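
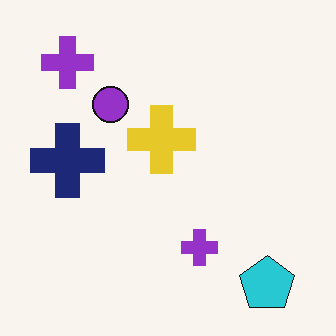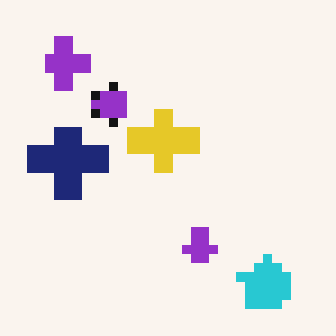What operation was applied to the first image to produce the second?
It was coarsely pixelated.

Shapes are reduced to large square blocks; fine edges and outlines are lost — a downscale-then-upscale (mosaic) effect.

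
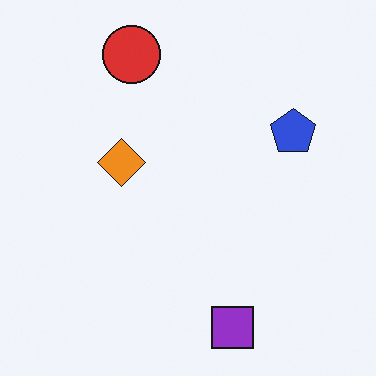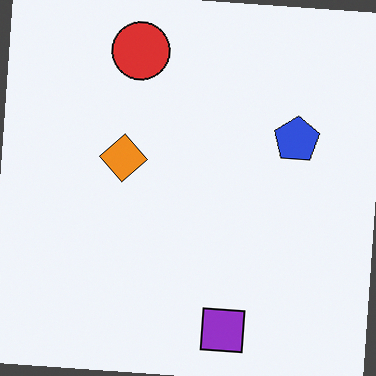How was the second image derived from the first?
Rotated clockwise by a slight angle.

Every shape is tilted by the same angle and the image corners show triangular fill wedges — a whole-image rotation by a non-right angle.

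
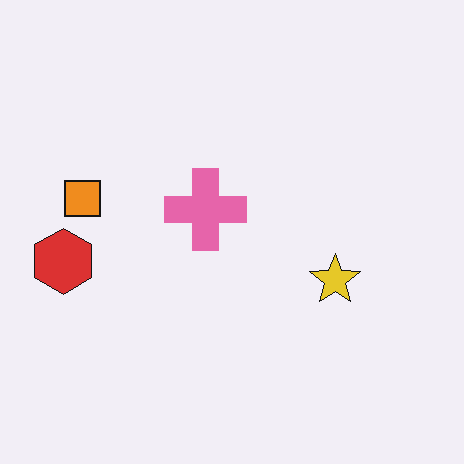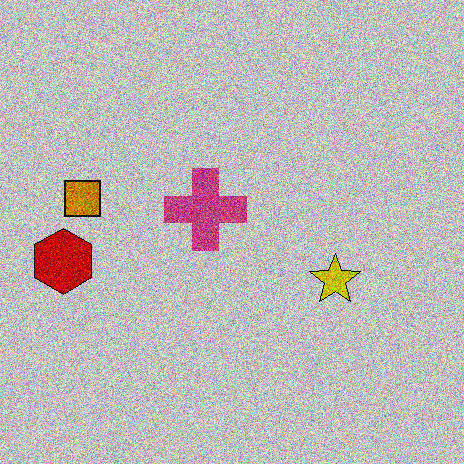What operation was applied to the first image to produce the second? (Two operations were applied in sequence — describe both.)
The transformation is: heavily posterized to just a handful of flat colors, then degraded with a thick layer of grain.

Each flat color has snapped to a coarser quantized level — most visibly, the near-white background has dropped to a flat grey. Random speckle covers the whole image, including the flat background.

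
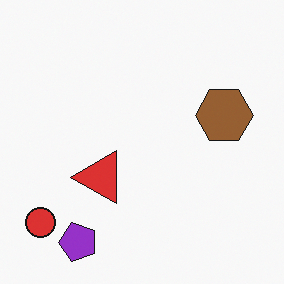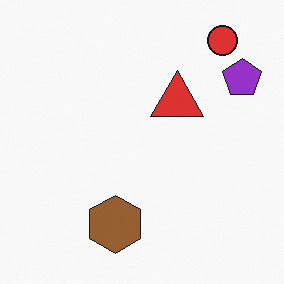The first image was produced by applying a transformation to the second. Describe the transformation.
The transformation is: transposed (reflected across the top-left ↔ bottom-right diagonal).

Shapes have swapped their row and column positions — what was in the top-right is now in the bottom-left — a diagonal reflection.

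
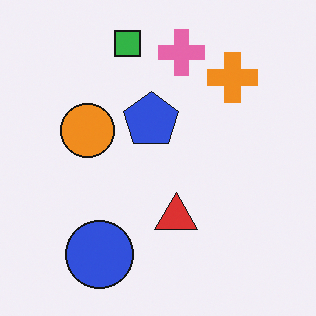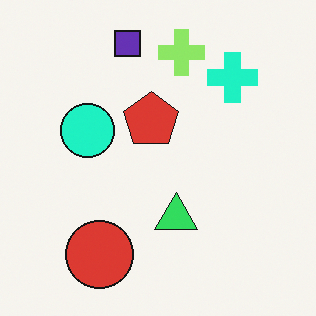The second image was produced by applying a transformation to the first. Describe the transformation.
Hue-shifted by a moderate amount.

Every shape's color has rotated by the same amount around the hue wheel — a uniform hue shift.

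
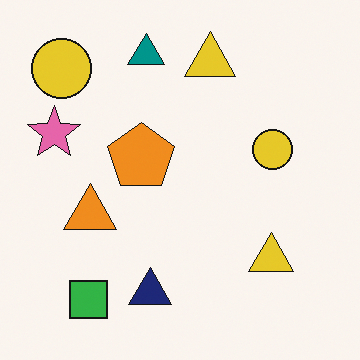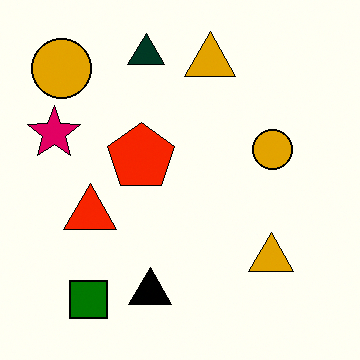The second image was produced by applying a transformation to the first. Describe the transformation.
This is the original image boosted in contrast.

Tones are pushed away from mid-grey across the whole image — a global contrast change.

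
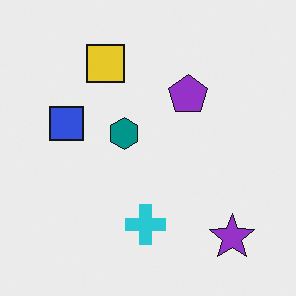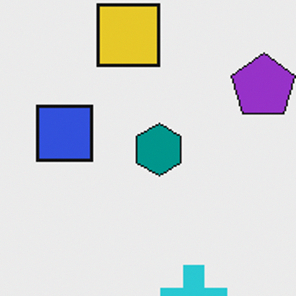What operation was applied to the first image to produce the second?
The transformation is: cropped to a noticeably smaller region and rescaled.

The visible shapes are larger and the field of view is narrower; shapes near the original edges may be partly or wholly outside the frame — a crop-and-rescale.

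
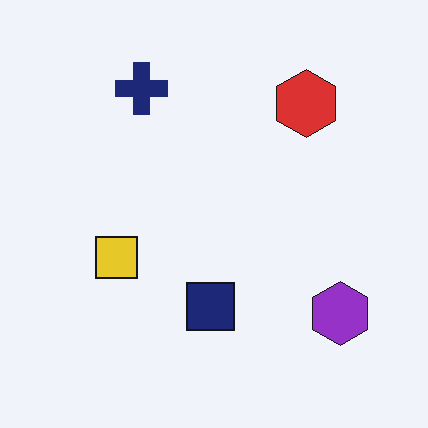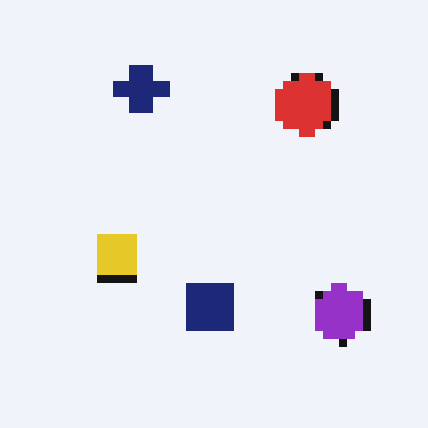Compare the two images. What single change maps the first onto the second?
The image was pixelated into visible square blocks.

Shapes are reduced to large square blocks; fine edges and outlines are lost — a downscale-then-upscale (mosaic) effect.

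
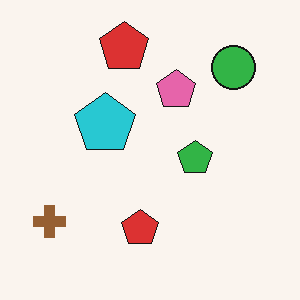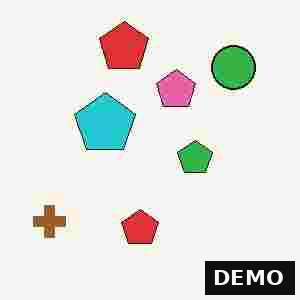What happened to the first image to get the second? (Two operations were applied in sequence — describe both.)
It was heavily JPEG-compressed with obvious blocking artifacts, then watermarked with the text "DEMO" in the lower-right corner.

Blocky 8×8 compression artifacts appear around shape edges and the flat background shows ringing — characteristic JPEG degradation. A dark label reading "DEMO" appears in the lower-right corner.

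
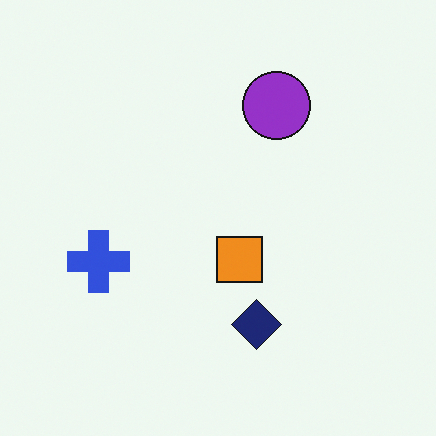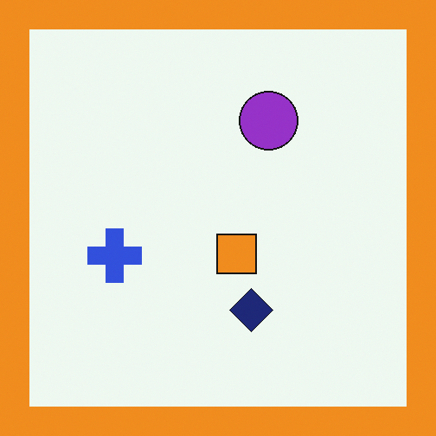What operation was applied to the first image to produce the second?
The transformation is: framed with a orange border.

A solid orange frame runs around the edge of the second image, with the content slightly shrunk inside it.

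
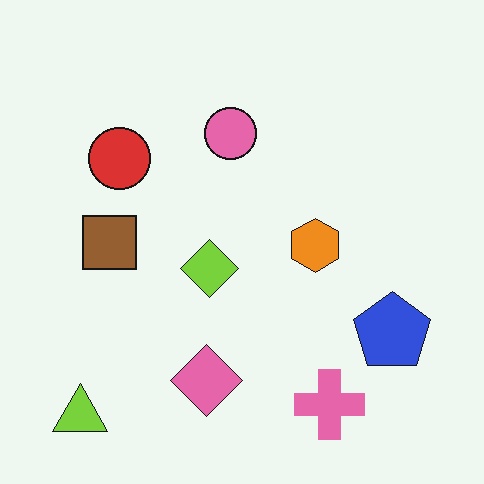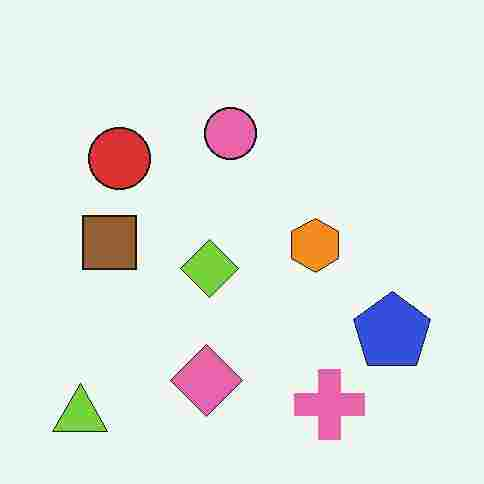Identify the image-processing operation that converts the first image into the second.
This is the original image degraded with heavy JPEG compression.

Blocky 8×8 compression artifacts appear around shape edges and the flat background shows ringing — characteristic JPEG degradation.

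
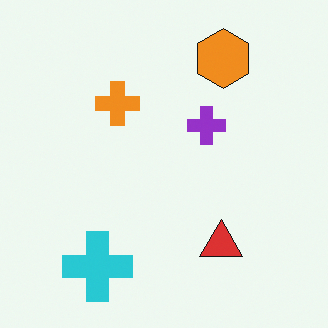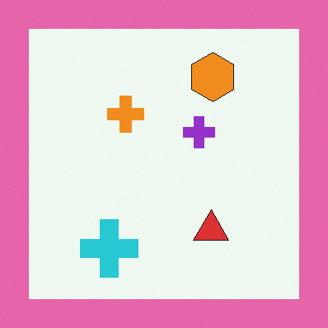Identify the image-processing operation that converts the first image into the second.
It was framed with a pink border.

A solid pink frame runs around the edge of the second image, with the content slightly shrunk inside it.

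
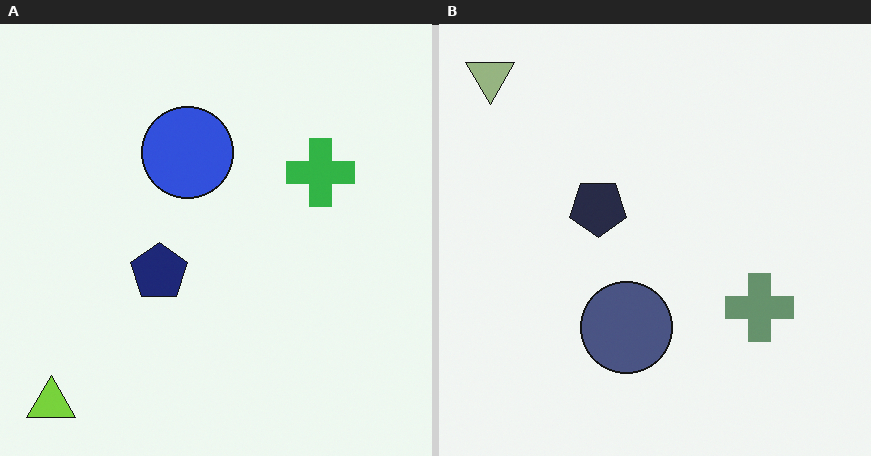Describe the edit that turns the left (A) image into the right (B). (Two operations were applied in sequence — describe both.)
It was flipped vertically (top ↔ bottom), then heavily desaturated.

The lime triangle is in the bottom-left of the left (A) image and the top-left of the right (B) — shapes on opposite sides of the horizontal midline have swapped in a mirror flip. All colors are more muted and greyish — a global saturation change.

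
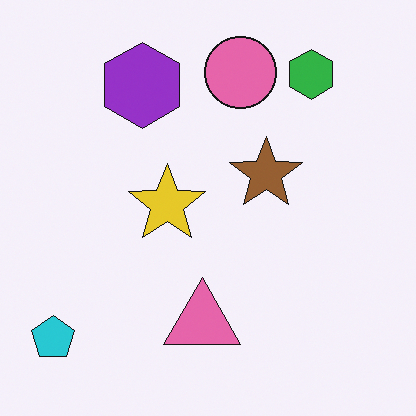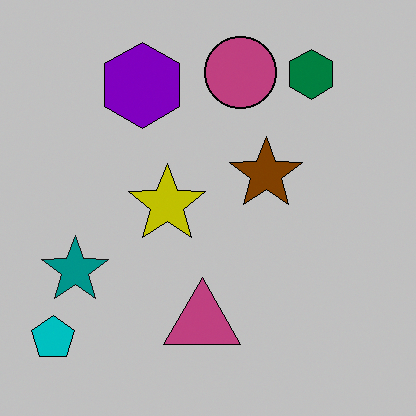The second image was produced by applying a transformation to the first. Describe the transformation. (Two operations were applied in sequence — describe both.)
The image was heavily posterized to just a handful of flat colors, then overlaid with an additional teal star.

Each flat color has snapped to a coarser quantized level — most visibly, the near-white background has dropped to a flat grey. A teal star appears in the second image that is absent from the first.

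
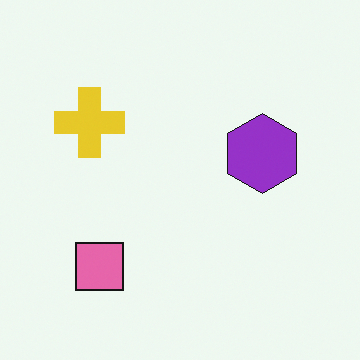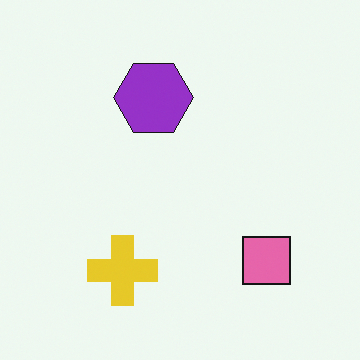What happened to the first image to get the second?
This is the original image rotated 90° counter-clockwise.

The pink square sits in the bottom-left of the first image and the bottom-right of the second — consistent with a whole-image 90° counter-clockwise rotation.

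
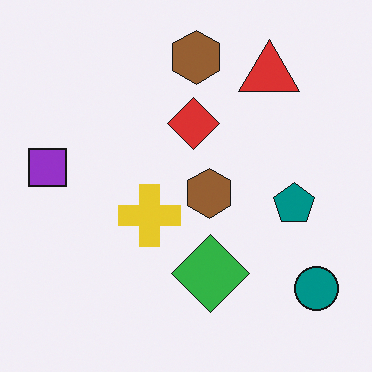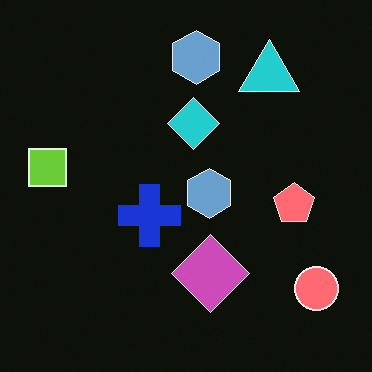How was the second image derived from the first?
It was color-inverted (negative).

The light background has become dark and every shape's color is its complement — a photographic negative.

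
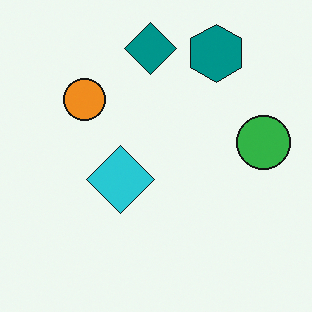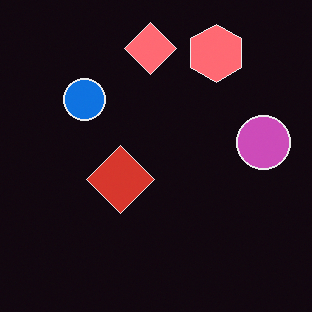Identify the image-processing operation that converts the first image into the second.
Color-inverted (negative).

The light background has become dark and every shape's color is its complement — a photographic negative.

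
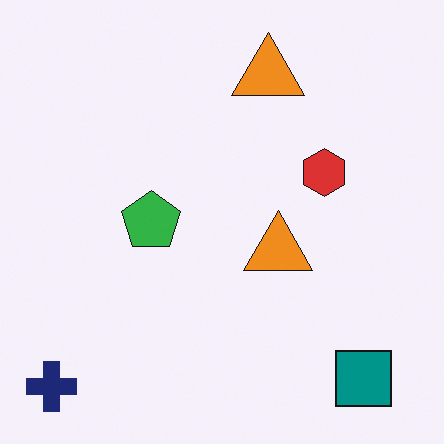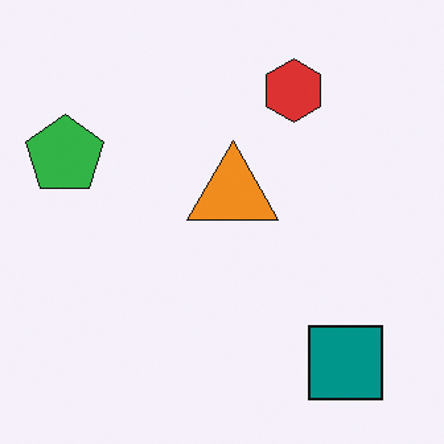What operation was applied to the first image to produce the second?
Cropped slightly and scaled back up.

The visible shapes are larger and the field of view is narrower; shapes near the original edges may be partly or wholly outside the frame — a crop-and-rescale.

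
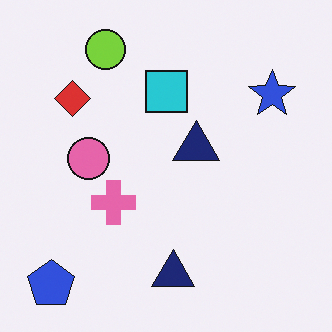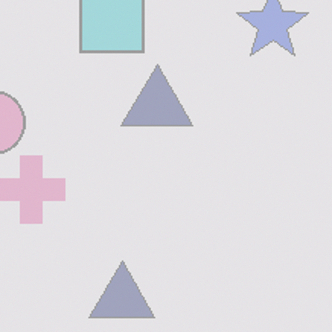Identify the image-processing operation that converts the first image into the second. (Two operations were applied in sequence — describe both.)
It was cropped slightly and scaled back up, then washed out (contrast reduced).

The visible shapes are larger and the field of view is narrower; shapes near the original edges may be partly or wholly outside the frame — a crop-and-rescale. Tones are pushed toward mid-grey across the whole image — a global contrast change.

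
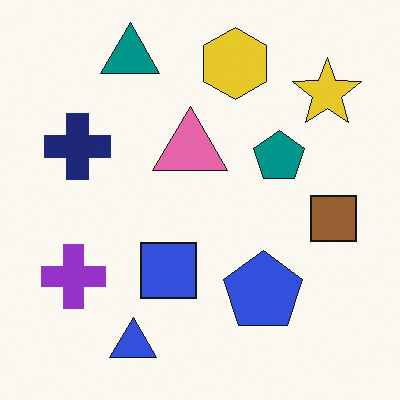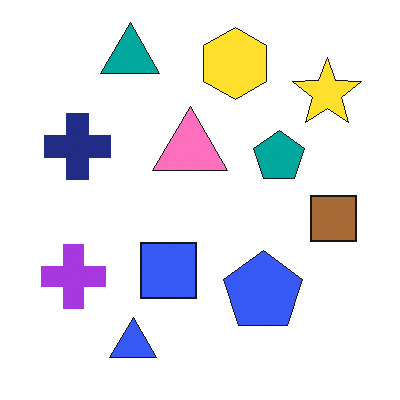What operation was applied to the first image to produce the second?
It was slightly brightened.

Every pixel — background and shapes alike — is uniformly brightened.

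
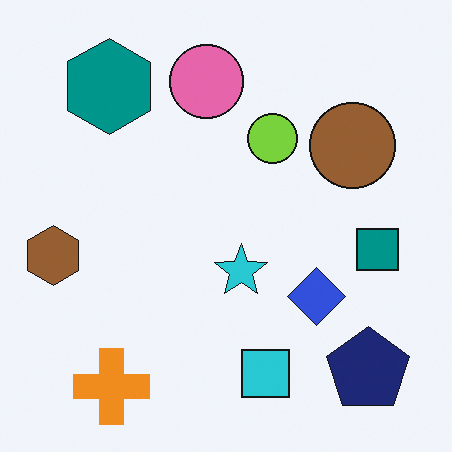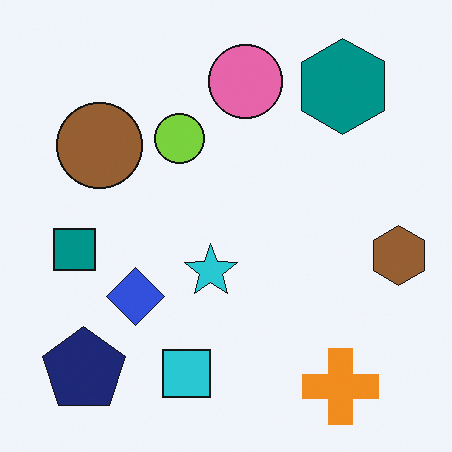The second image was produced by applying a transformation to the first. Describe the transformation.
This is the original image flipped horizontally (left ↔ right).

The brown hexagon is in the left of the first image and the right of the second — shapes on opposite sides of the vertical midline have swapped in a mirror flip.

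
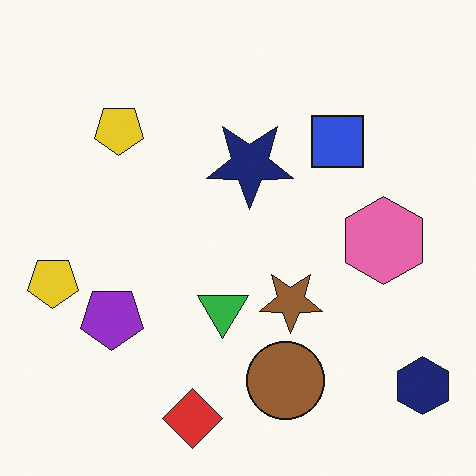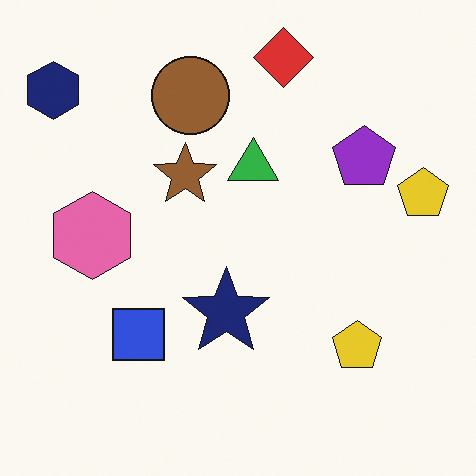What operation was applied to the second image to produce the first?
Rotated 180°.

The navy hexagon sits in the top-left of the second image and the bottom-right of the first — consistent with a whole-image 180° rotation.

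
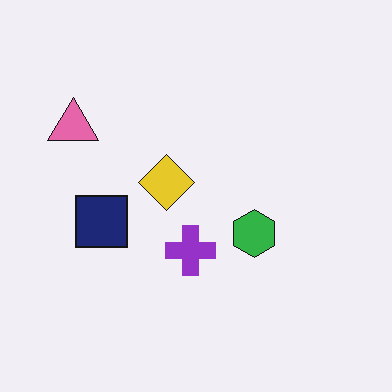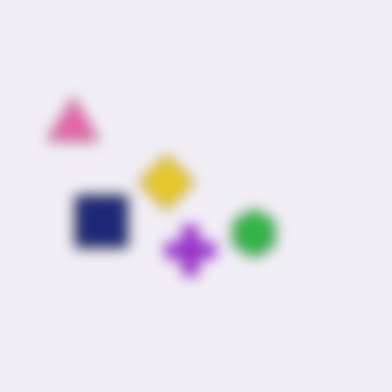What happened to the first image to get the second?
The second image is the first heavily blurred.

Shape edges and outlines are uniformly softened across the whole image.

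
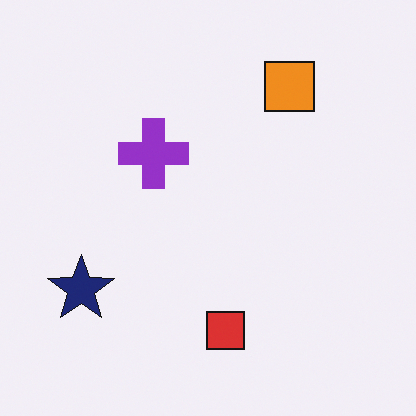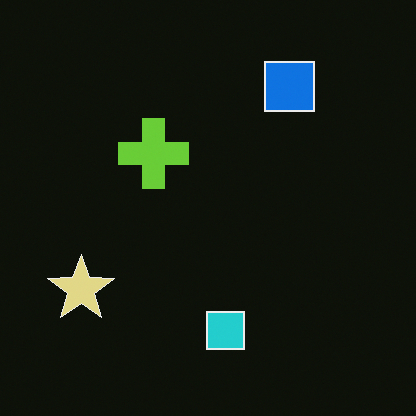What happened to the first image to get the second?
The transformation is: color-inverted (negative).

The light background has become dark and every shape's color is its complement — a photographic negative.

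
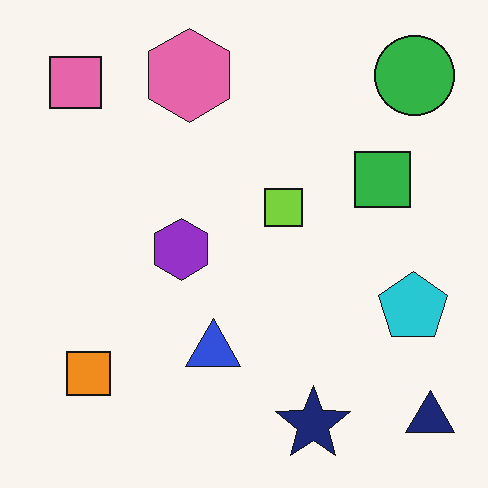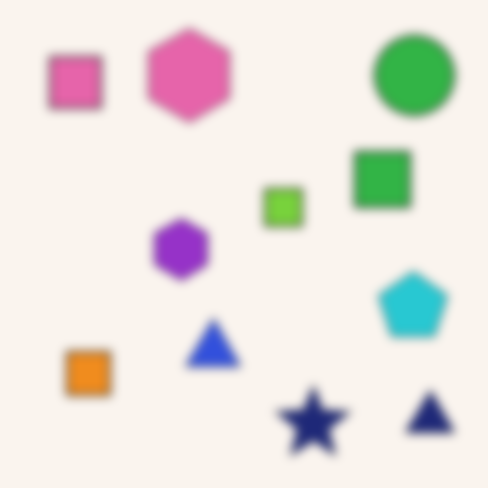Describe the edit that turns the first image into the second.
The image was strongly gaussian-blurred.

Shape edges and outlines are uniformly softened across the whole image.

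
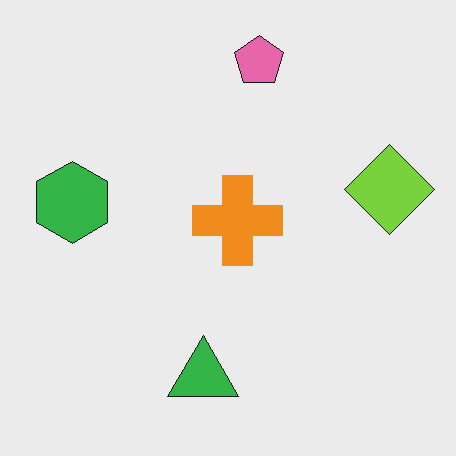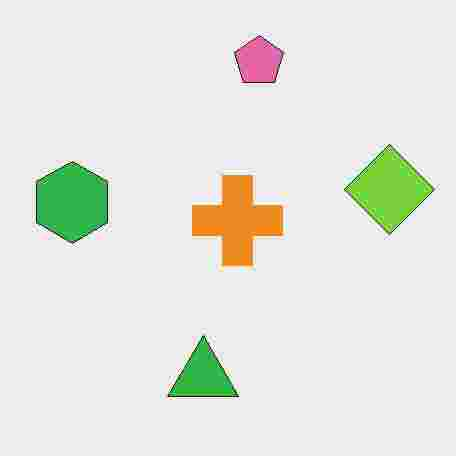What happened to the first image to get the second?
The transformation is: degraded with heavy JPEG compression.

Blocky 8×8 compression artifacts appear around shape edges and the flat background shows ringing — characteristic JPEG degradation.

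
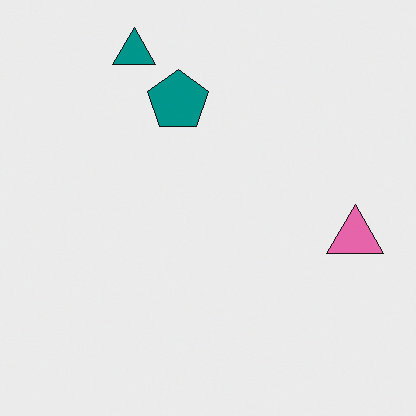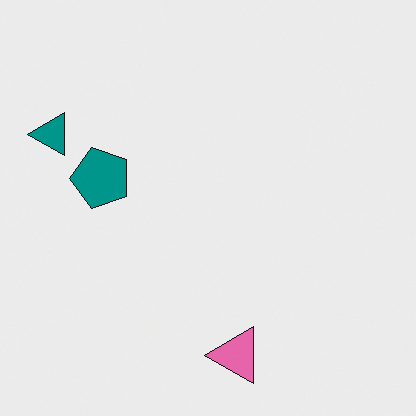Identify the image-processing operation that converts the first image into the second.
The transformation is: transposed (reflected across the top-left ↔ bottom-right diagonal).

Shapes have swapped their row and column positions — what was in the top-right is now in the bottom-left — a diagonal reflection.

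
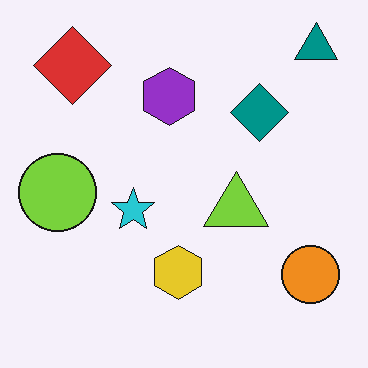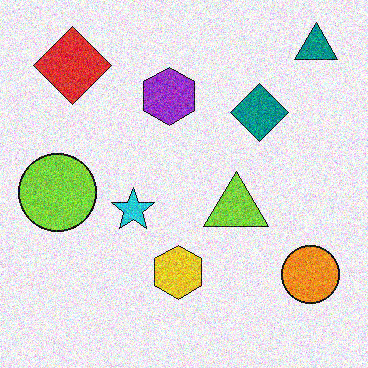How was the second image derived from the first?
It was degraded with a thick layer of grain.

Random speckle covers the whole image, including the flat background.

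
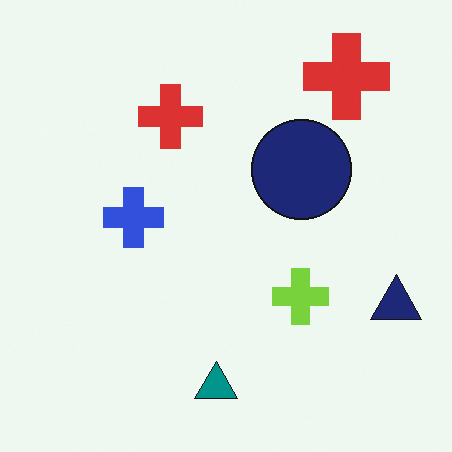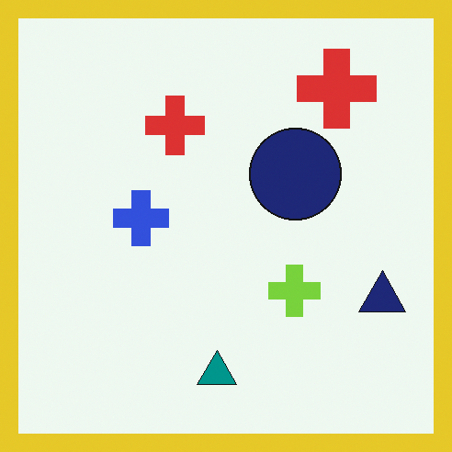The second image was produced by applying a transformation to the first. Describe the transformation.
Framed with a yellow border.

A solid yellow frame runs around the edge of the second image, with the content slightly shrunk inside it.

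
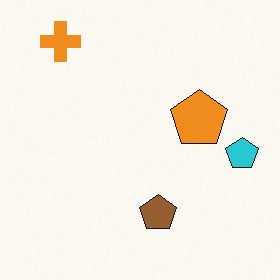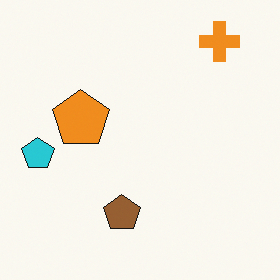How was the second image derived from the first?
It was flipped horizontally (left ↔ right).

The cyan pentagon is in the right of the first image and the left of the second — shapes on opposite sides of the vertical midline have swapped in a mirror flip.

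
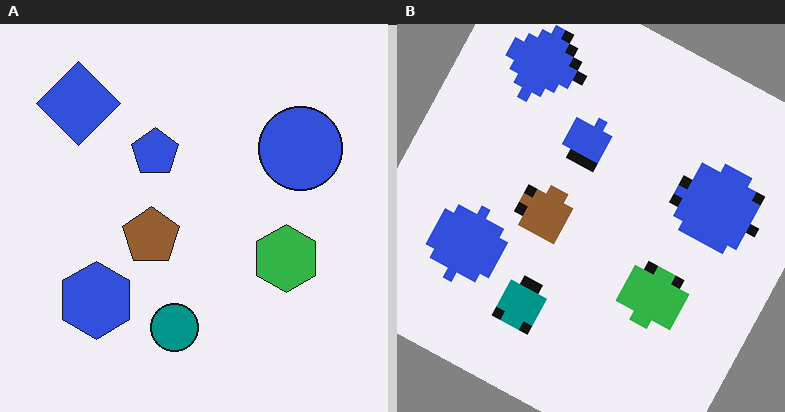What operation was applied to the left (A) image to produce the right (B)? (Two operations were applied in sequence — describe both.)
The image was heavily pixelated into large blocks, then rotated clockwise by a moderate amount.

Shapes are reduced to large square blocks; fine edges and outlines are lost — a downscale-then-upscale (mosaic) effect. Every shape is tilted by the same angle and the image corners show triangular fill wedges — a whole-image rotation by a non-right angle.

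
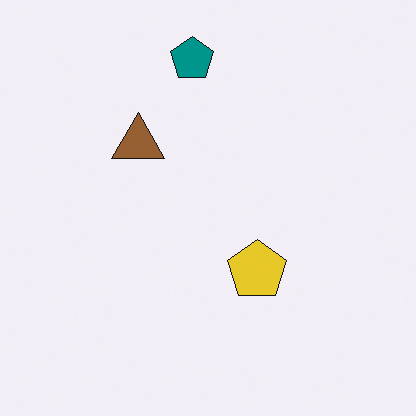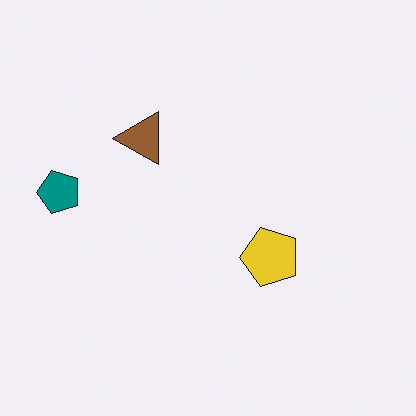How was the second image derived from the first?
The image was transposed (reflected across the top-left ↔ bottom-right diagonal).

Shapes have swapped their row and column positions — what was in the top-right is now in the bottom-left — a diagonal reflection.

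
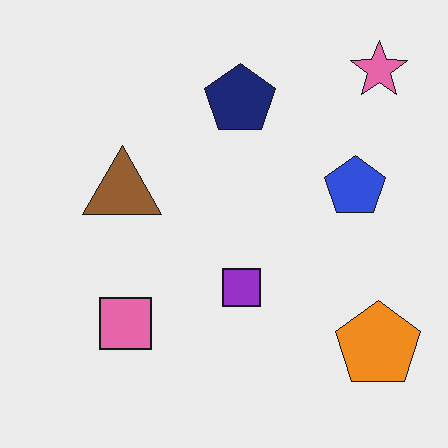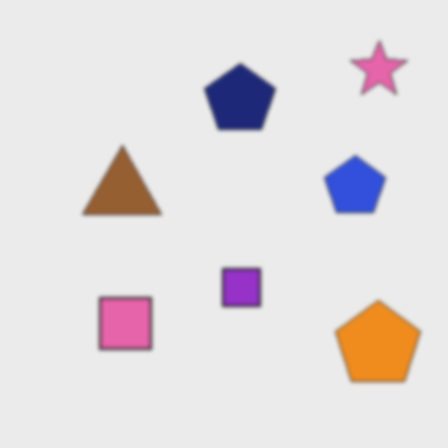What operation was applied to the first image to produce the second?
The transformation is: given a subtle gaussian blur.

Shape edges and outlines are uniformly softened across the whole image.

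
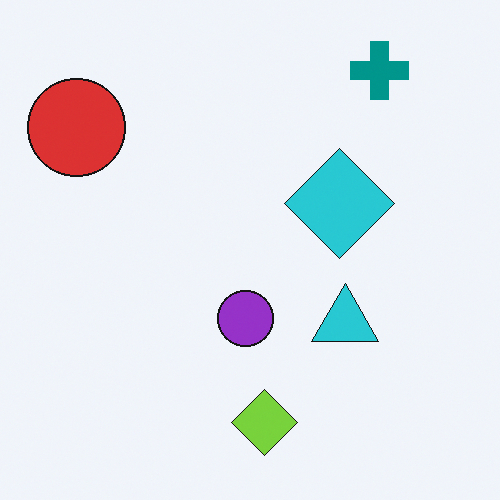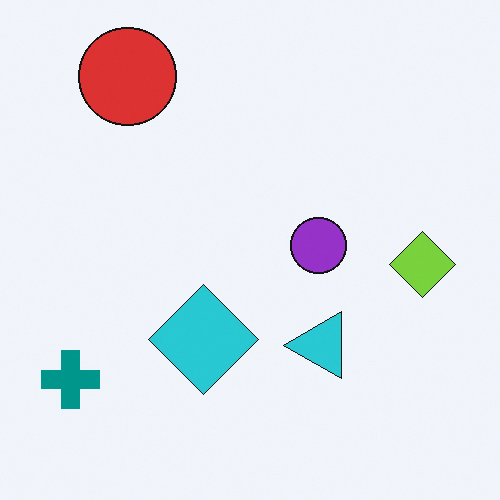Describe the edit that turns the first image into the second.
The image was transposed (reflected across the top-left ↔ bottom-right diagonal).

Shapes have swapped their row and column positions — what was in the top-right is now in the bottom-left — a diagonal reflection.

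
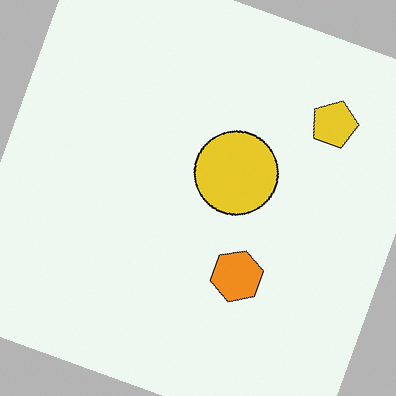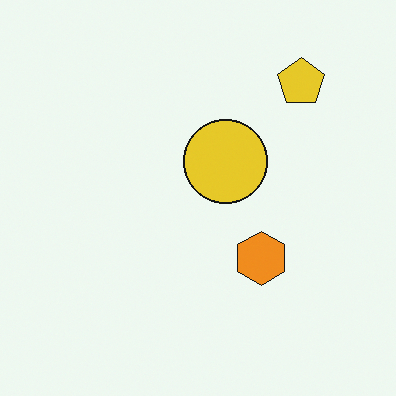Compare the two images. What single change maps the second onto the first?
Rotated clockwise by a moderate amount.

Every shape is tilted by the same angle and the image corners show triangular fill wedges — a whole-image rotation by a non-right angle.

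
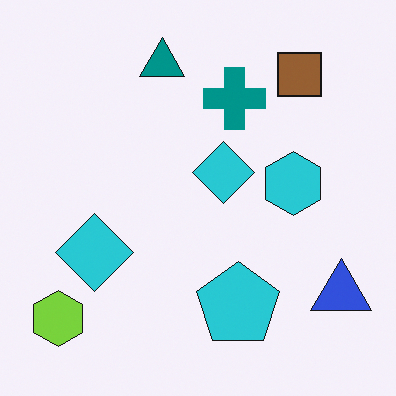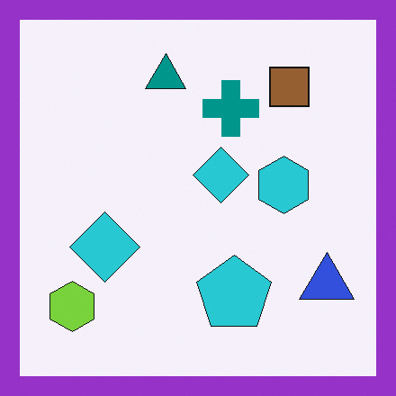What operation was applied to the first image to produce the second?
The transformation is: framed with a purple border.

A solid purple frame runs around the edge of the second image, with the content slightly shrunk inside it.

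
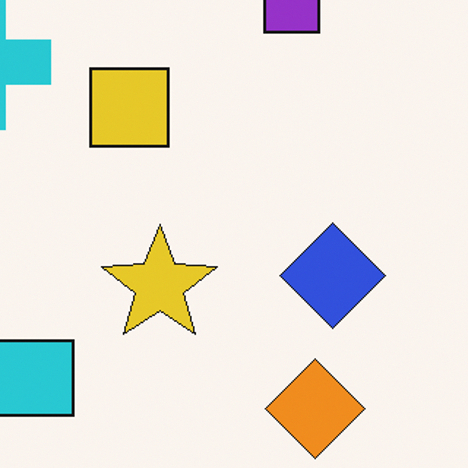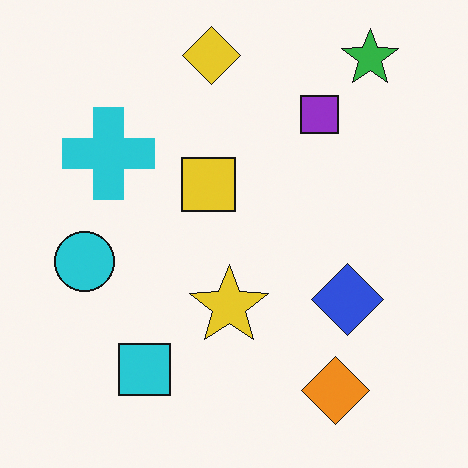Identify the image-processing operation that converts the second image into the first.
It was cropped to a modestly smaller region and rescaled.

The visible shapes are larger and the field of view is narrower; shapes near the original edges may be partly or wholly outside the frame — a crop-and-rescale.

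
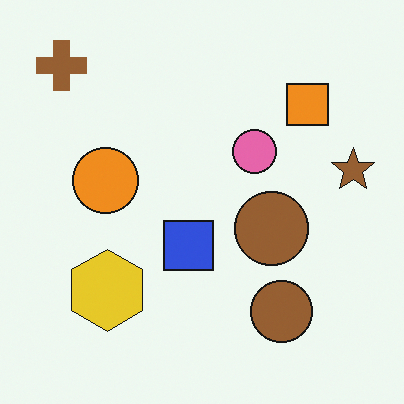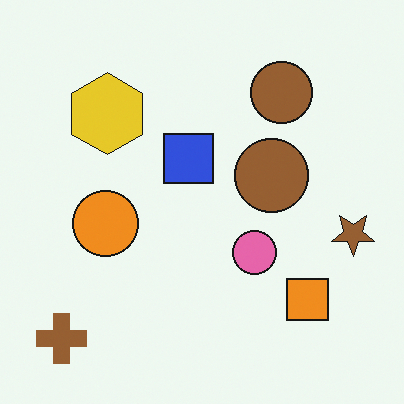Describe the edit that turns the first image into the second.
Flipped vertically (top ↔ bottom).

The brown cross is in the top-left of the first image and the bottom-left of the second — shapes on opposite sides of the horizontal midline have swapped in a mirror flip.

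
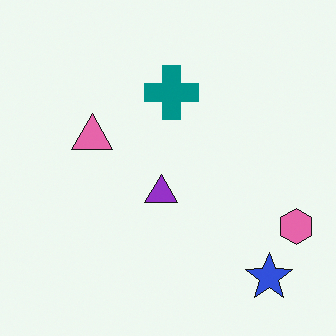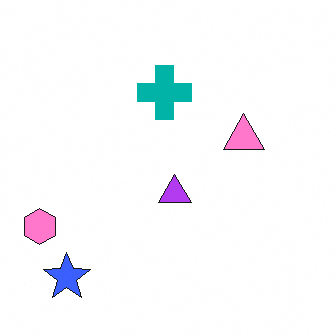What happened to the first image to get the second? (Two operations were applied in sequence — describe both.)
The transformation is: brightened a little, then flipped horizontally (left ↔ right).

Every pixel — background and shapes alike — is uniformly brightened. The pink hexagon is in the bottom-right of the first image and the bottom-left of the second — shapes on opposite sides of the vertical midline have swapped in a mirror flip.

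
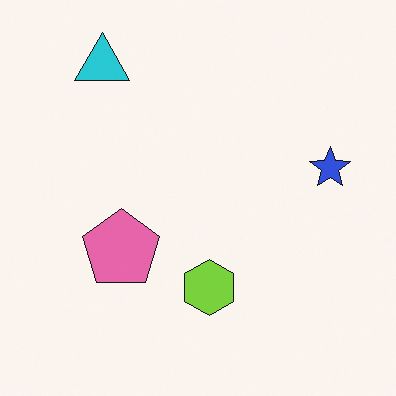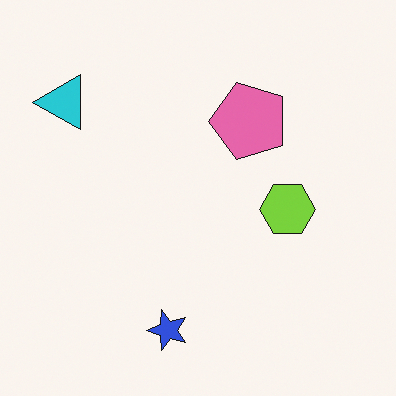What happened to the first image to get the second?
Transposed (reflected across the top-left ↔ bottom-right diagonal).

Shapes have swapped their row and column positions — what was in the top-right is now in the bottom-left — a diagonal reflection.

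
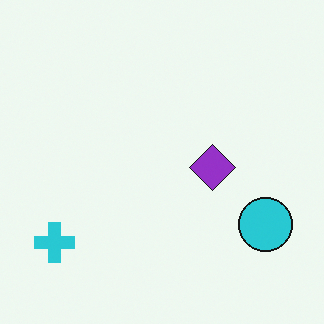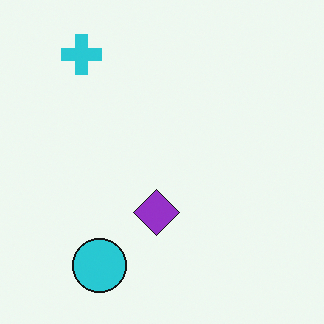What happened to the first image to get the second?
The second image is the first rotated 90° clockwise.

The cyan cross sits in the bottom-left of the first image and the top-left of the second — consistent with a whole-image 90° clockwise rotation.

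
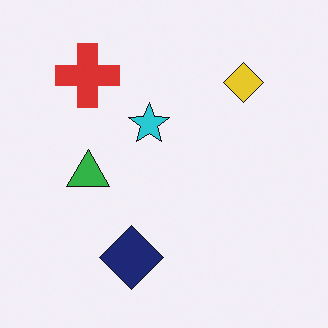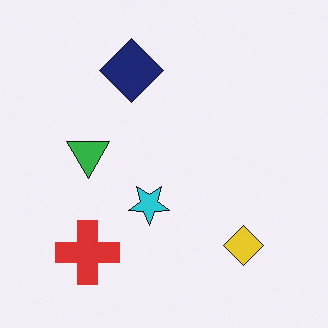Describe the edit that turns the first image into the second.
The transformation is: flipped vertically (top ↔ bottom).

The navy diamond is in the bottom of the first image and the top of the second — shapes on opposite sides of the horizontal midline have swapped in a mirror flip.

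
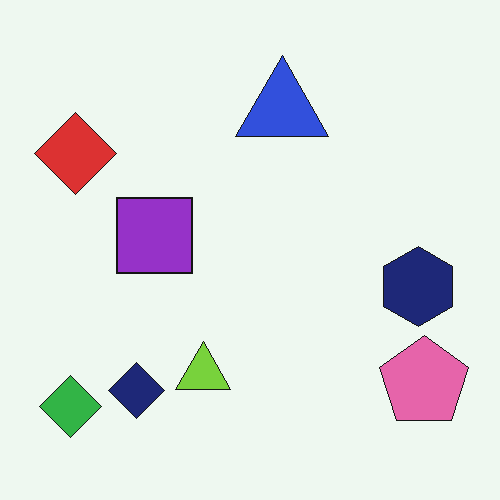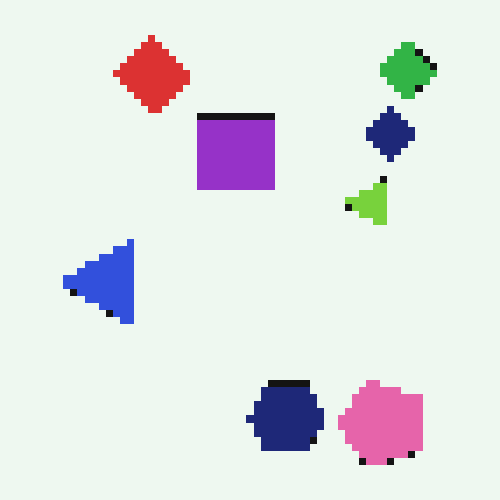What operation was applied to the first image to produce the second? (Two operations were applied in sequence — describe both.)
This is the original image transposed (reflected across the top-left ↔ bottom-right diagonal), then pixelated into visible square blocks.

Shapes have swapped their row and column positions — what was in the top-right is now in the bottom-left — a diagonal reflection. Shapes are reduced to large square blocks; fine edges and outlines are lost — a downscale-then-upscale (mosaic) effect.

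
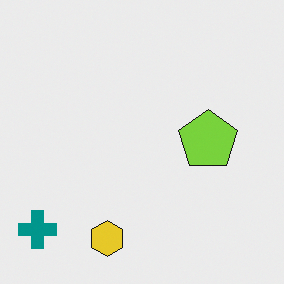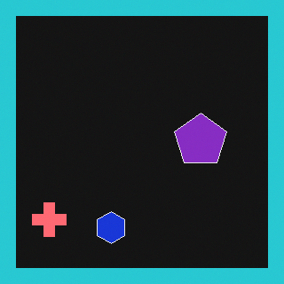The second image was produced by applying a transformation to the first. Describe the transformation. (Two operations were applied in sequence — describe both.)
The transformation is: color-inverted (negative), then framed with a cyan border.

The light background has become dark and every shape's color is its complement — a photographic negative. A solid cyan frame runs around the edge of the second image, with the content slightly shrunk inside it.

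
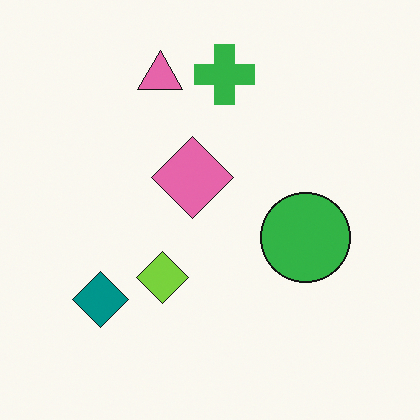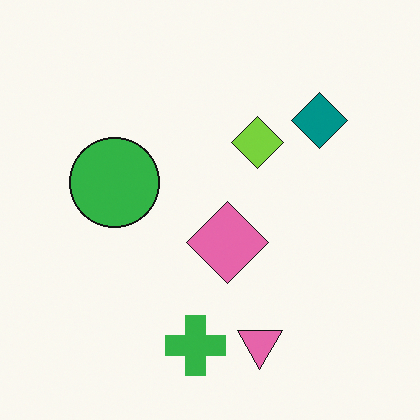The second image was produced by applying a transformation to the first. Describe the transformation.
It was rotated 180°.

The pink triangle sits in the top of the first image and the bottom of the second — consistent with a whole-image 180° rotation.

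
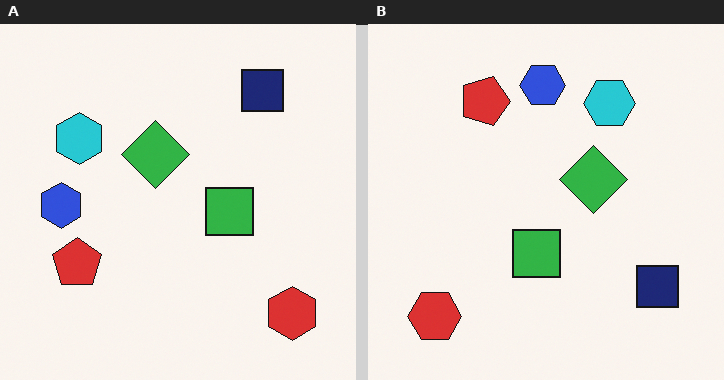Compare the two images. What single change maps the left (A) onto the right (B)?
Rotated 90° clockwise.

The red hexagon sits in the bottom-right of the left (A) image and the bottom-left of the right (B) — consistent with a whole-image 90° clockwise rotation.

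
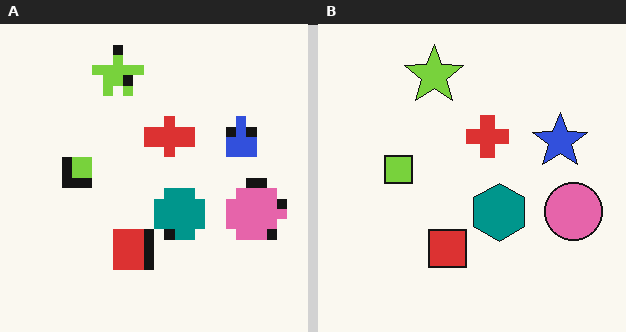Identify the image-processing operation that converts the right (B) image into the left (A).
Heavily pixelated into large blocks.

Shapes are reduced to large square blocks; fine edges and outlines are lost — a downscale-then-upscale (mosaic) effect.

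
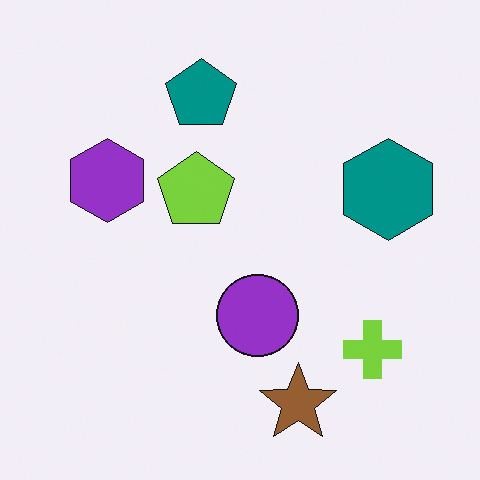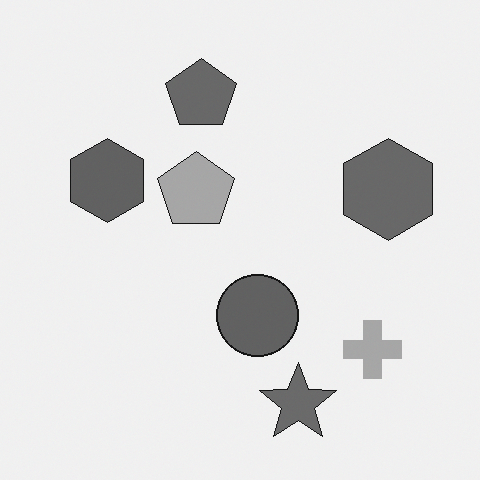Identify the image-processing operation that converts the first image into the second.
The second image is the first converted to grayscale.

All color is removed — every shape is now a shade of grey.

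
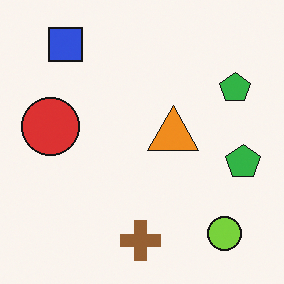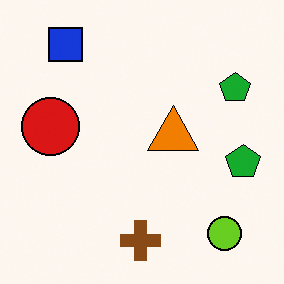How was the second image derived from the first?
The image was given slightly increased contrast.

Tones are pushed away from mid-grey across the whole image — a global contrast change.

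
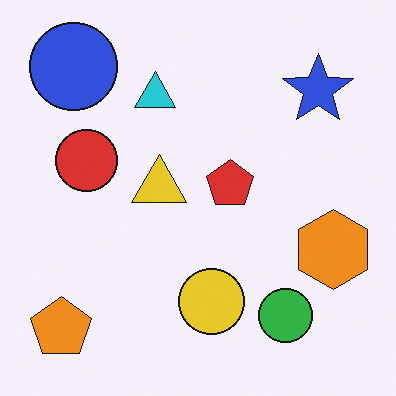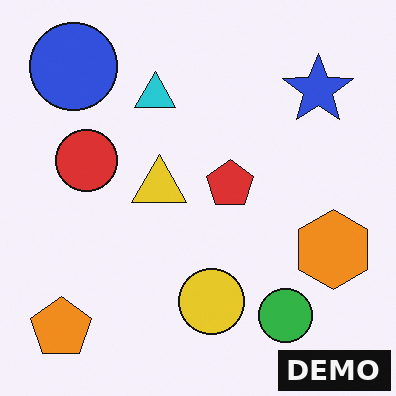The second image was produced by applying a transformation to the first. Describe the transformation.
It was watermarked with the text "DEMO" in the lower-right corner.

A dark label reading "DEMO" appears in the lower-right corner.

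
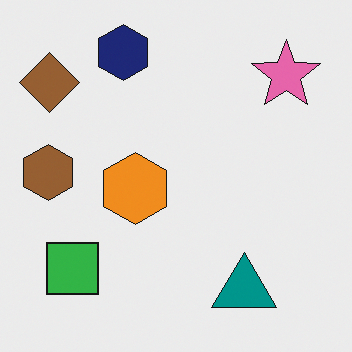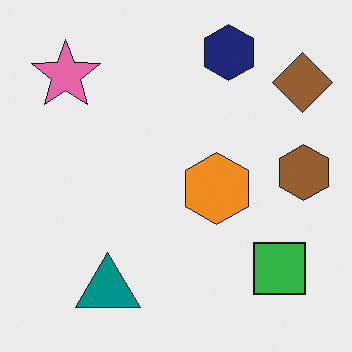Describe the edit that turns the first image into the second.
The image was flipped horizontally (left ↔ right).

The brown hexagon is in the left of the first image and the right of the second — shapes on opposite sides of the vertical midline have swapped in a mirror flip.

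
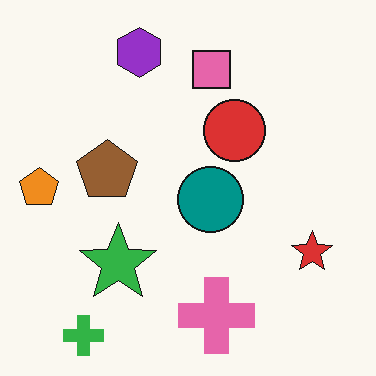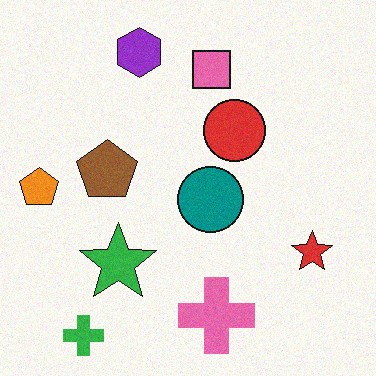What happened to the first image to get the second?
The second image is the first degraded with subtle gaussian noise.

Random speckle covers the whole image, including the flat background.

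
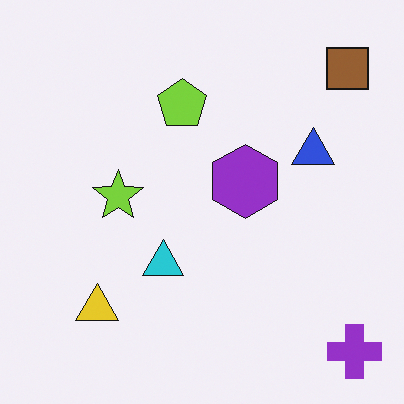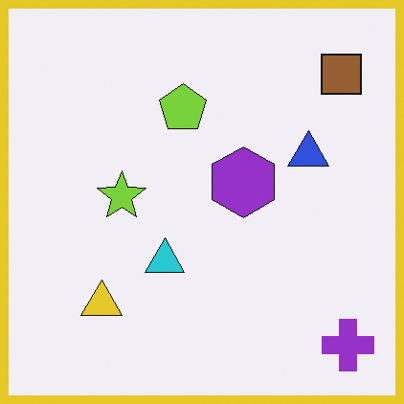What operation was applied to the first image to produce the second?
The second image is the first framed with a yellow border.

A solid yellow frame runs around the edge of the second image, with the content slightly shrunk inside it.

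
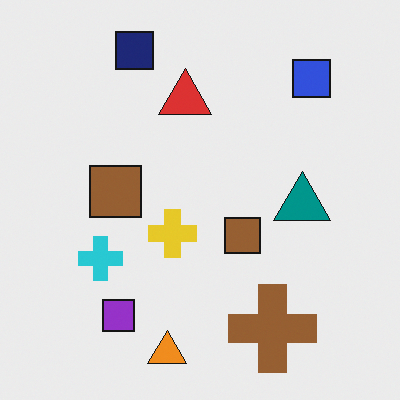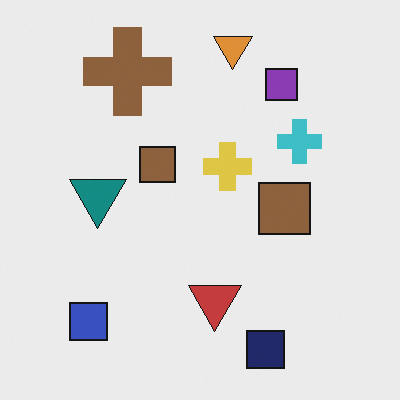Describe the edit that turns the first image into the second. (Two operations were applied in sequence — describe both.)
The second image is the first slightly desaturated, then rotated 180°.

All colors are more muted and greyish — a global saturation change. The blue square sits in the top-right of the first image and the bottom-left of the second — consistent with a whole-image 180° rotation.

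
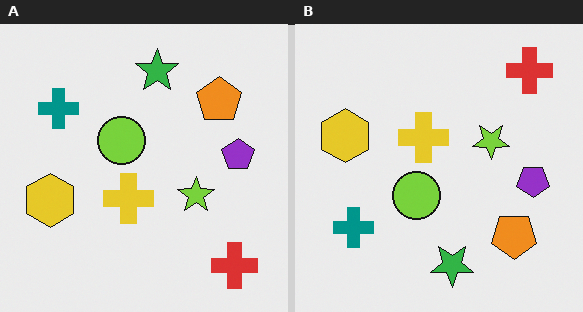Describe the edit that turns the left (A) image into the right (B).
The transformation is: flipped vertically (top ↔ bottom).

The red cross is in the bottom-right of the left (A) image and the top-right of the right (B) — shapes on opposite sides of the horizontal midline have swapped in a mirror flip.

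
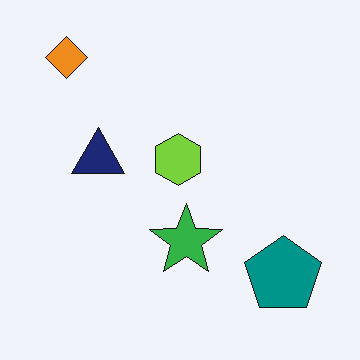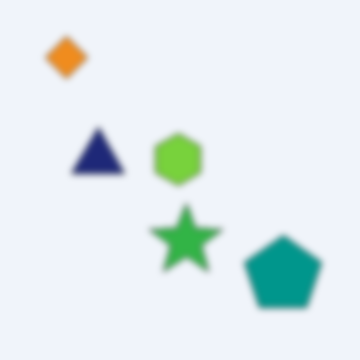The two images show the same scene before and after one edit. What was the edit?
The second image is the first noticeably gaussian-blurred.

Shape edges and outlines are uniformly softened across the whole image.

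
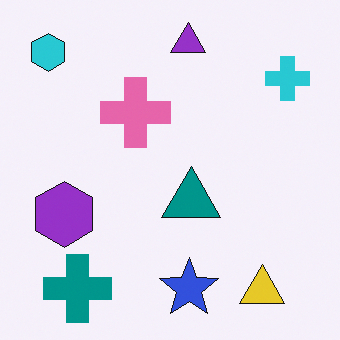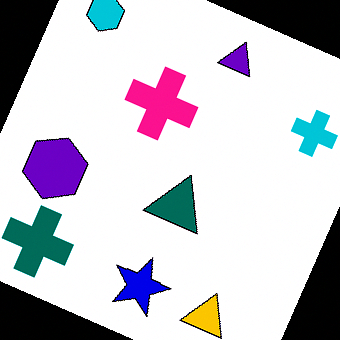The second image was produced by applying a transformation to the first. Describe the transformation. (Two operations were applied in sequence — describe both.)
The transformation is: rotated clockwise by a moderate amount, then given much higher contrast.

Every shape is tilted by the same angle and the image corners show triangular fill wedges — a whole-image rotation by a non-right angle. Tones are pushed away from mid-grey across the whole image — a global contrast change.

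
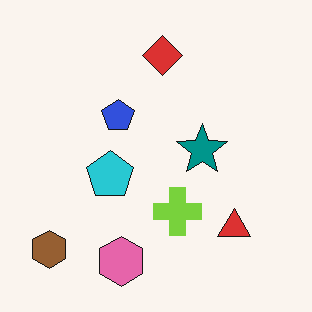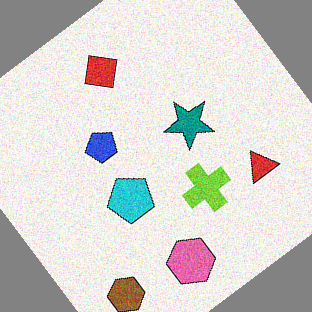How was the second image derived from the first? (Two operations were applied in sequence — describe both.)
Degraded with visible gaussian noise, then rotated counter-clockwise by a large amount — several tens of degrees.

Random speckle covers the whole image, including the flat background. Every shape is tilted by the same angle and the image corners show triangular fill wedges — a whole-image rotation by a non-right angle.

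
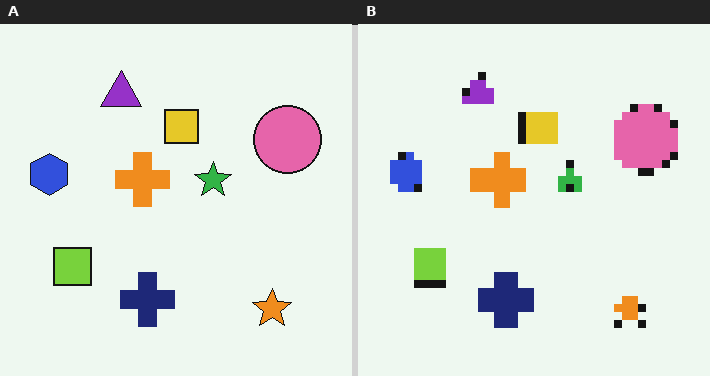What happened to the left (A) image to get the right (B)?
This is the original image moderately pixelated.

Shapes are reduced to large square blocks; fine edges and outlines are lost — a downscale-then-upscale (mosaic) effect.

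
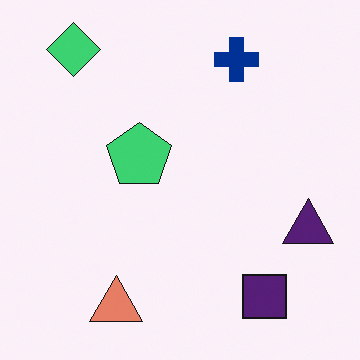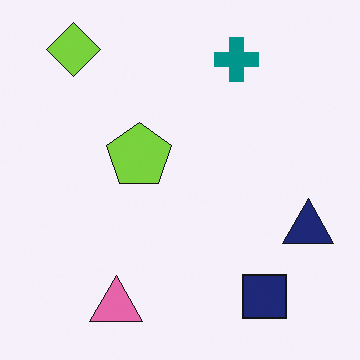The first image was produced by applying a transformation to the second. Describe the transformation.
Hue-shifted by a small amount.

Every shape's color has rotated by the same amount around the hue wheel — a uniform hue shift.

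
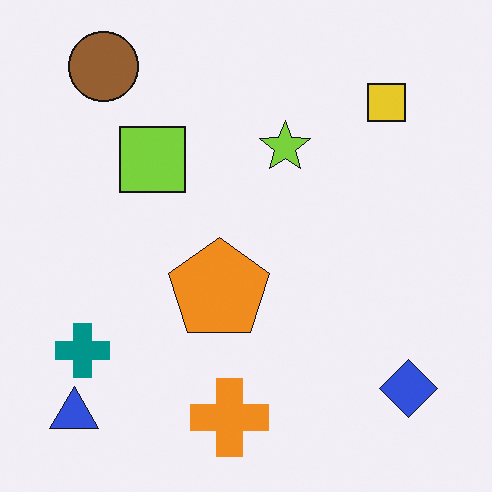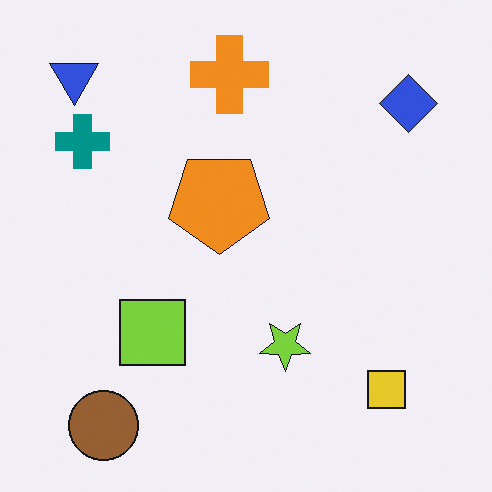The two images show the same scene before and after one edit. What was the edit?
The transformation is: flipped vertically (top ↔ bottom).

The brown circle is in the top-left of the first image and the bottom-left of the second — shapes on opposite sides of the horizontal midline have swapped in a mirror flip.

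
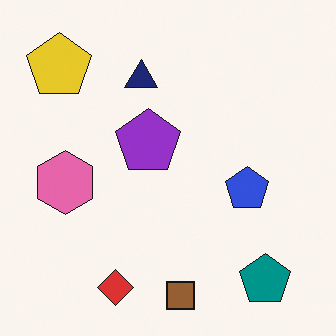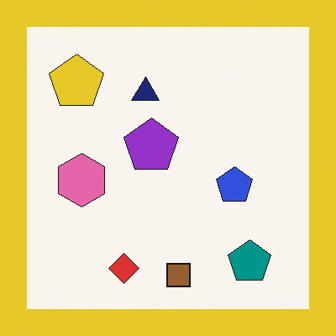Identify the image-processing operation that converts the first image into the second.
It was framed with a yellow border.

A solid yellow frame runs around the edge of the second image, with the content slightly shrunk inside it.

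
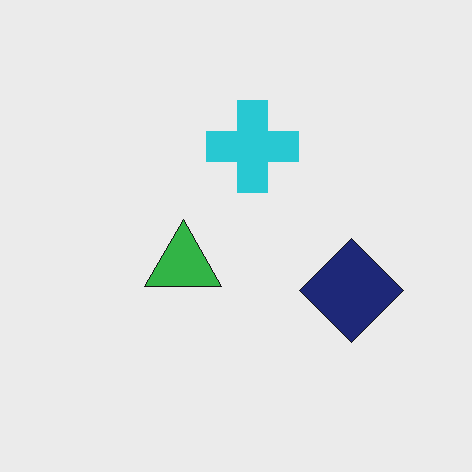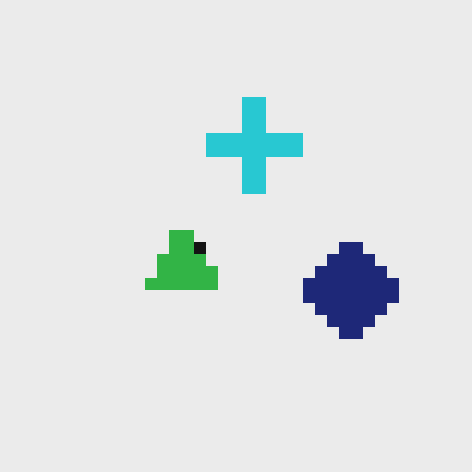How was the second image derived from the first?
The second image is the first coarsely pixelated.

Shapes are reduced to large square blocks; fine edges and outlines are lost — a downscale-then-upscale (mosaic) effect.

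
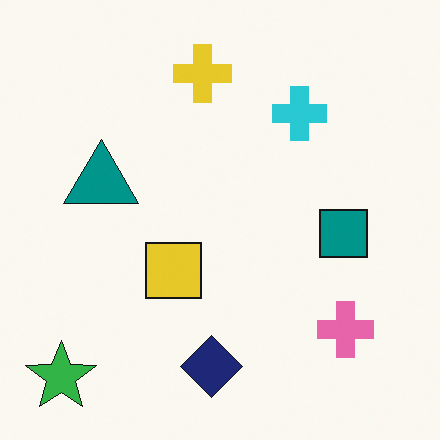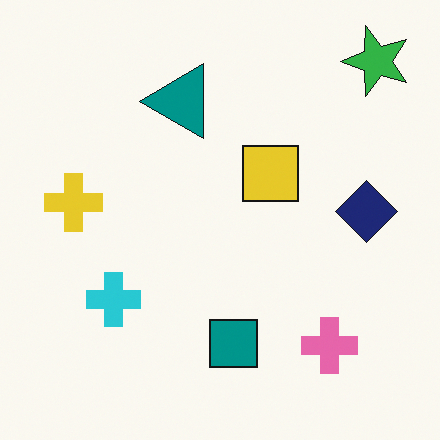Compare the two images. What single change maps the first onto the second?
It was transposed (reflected across the top-left ↔ bottom-right diagonal).

Shapes have swapped their row and column positions — what was in the top-right is now in the bottom-left — a diagonal reflection.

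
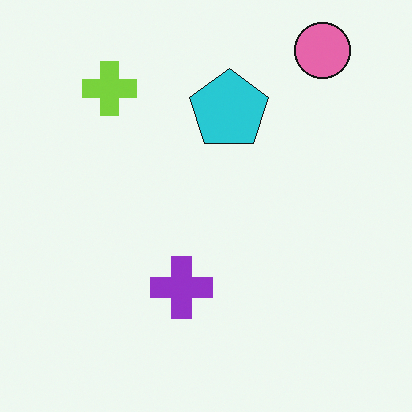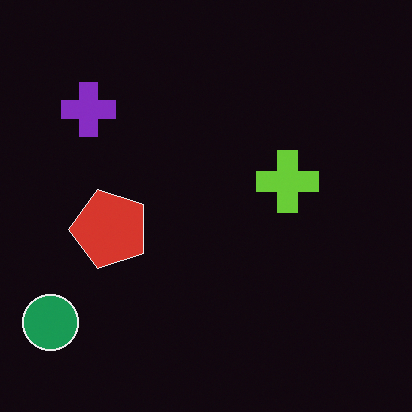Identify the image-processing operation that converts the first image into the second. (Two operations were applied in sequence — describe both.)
The image was color-inverted (negative), then transposed (reflected across the top-left ↔ bottom-right diagonal).

The light background has become dark and every shape's color is its complement — a photographic negative. Shapes have swapped their row and column positions — what was in the top-right is now in the bottom-left — a diagonal reflection.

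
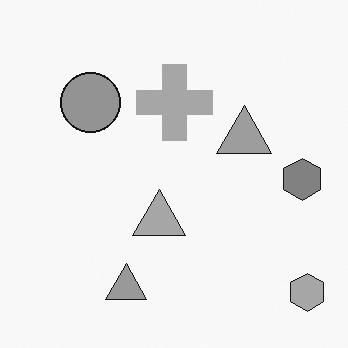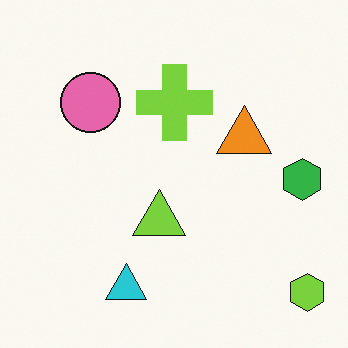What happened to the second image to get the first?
The first image is the second converted to grayscale.

All color is removed — every shape is now a shade of grey.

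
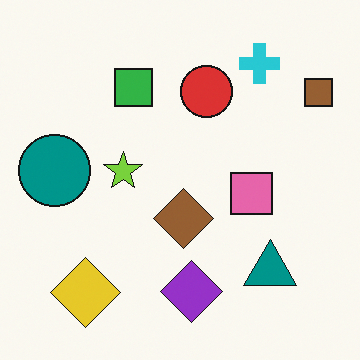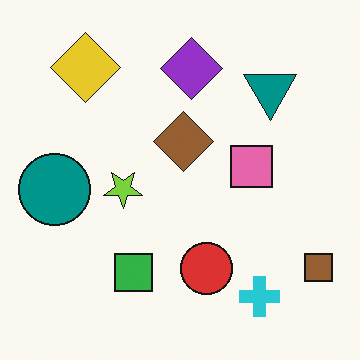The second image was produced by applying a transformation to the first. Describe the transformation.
The image was flipped vertically (top ↔ bottom).

The cyan cross is in the top-right of the first image and the bottom-right of the second — shapes on opposite sides of the horizontal midline have swapped in a mirror flip.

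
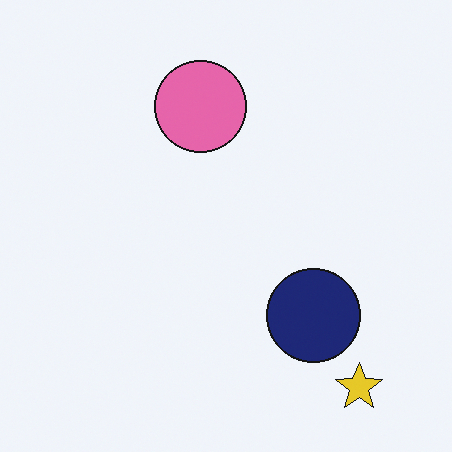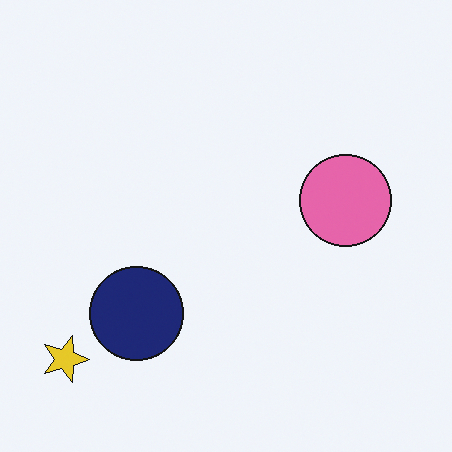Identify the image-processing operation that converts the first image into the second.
This is the original image rotated 90° clockwise.

The yellow star sits in the bottom-right of the first image and the bottom-left of the second — consistent with a whole-image 90° clockwise rotation.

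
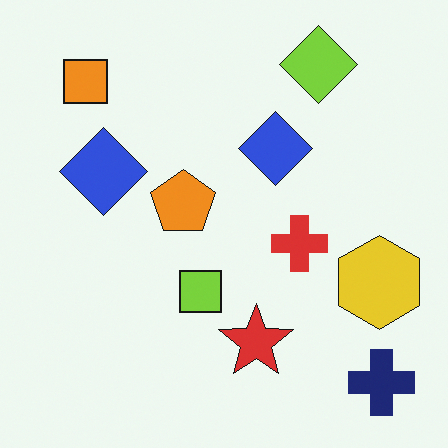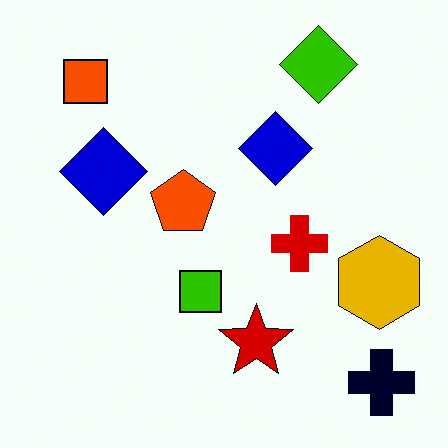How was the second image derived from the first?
The image was boosted in contrast.

Tones are pushed away from mid-grey across the whole image — a global contrast change.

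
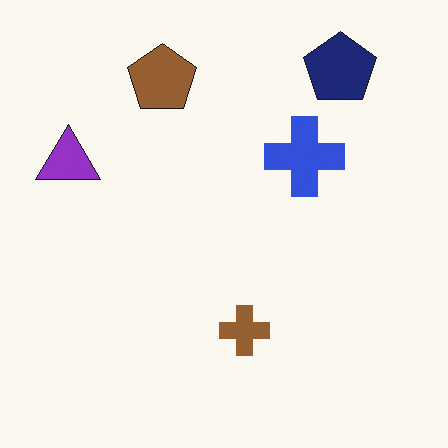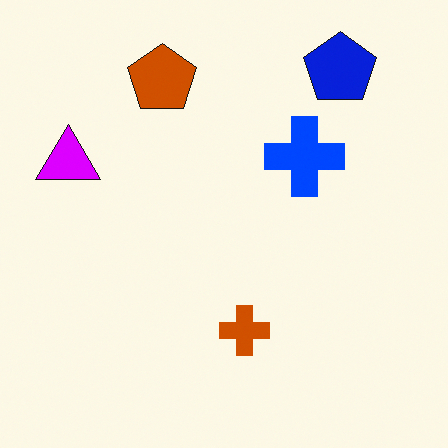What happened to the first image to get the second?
The second image is the first made much more vivid (saturation change).

All colors are more vivid — a global saturation change.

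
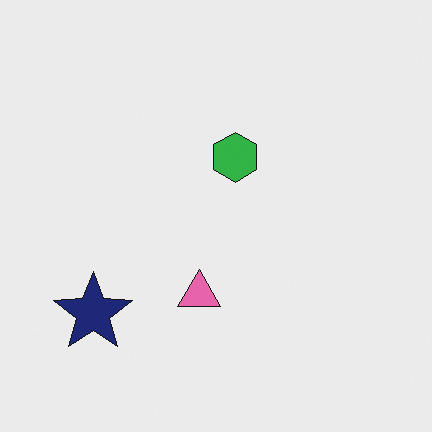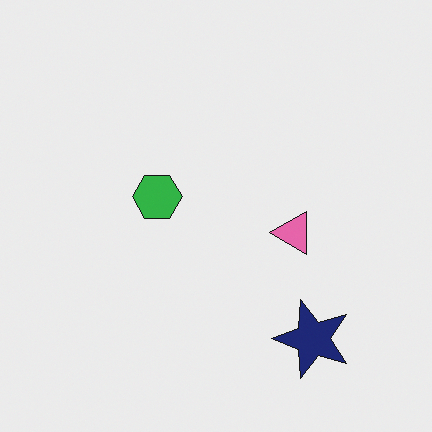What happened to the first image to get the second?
Rotated 90° counter-clockwise.

The navy star sits in the bottom-left of the first image and the bottom-right of the second — consistent with a whole-image 90° counter-clockwise rotation.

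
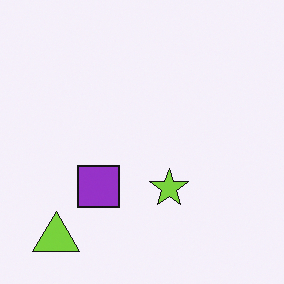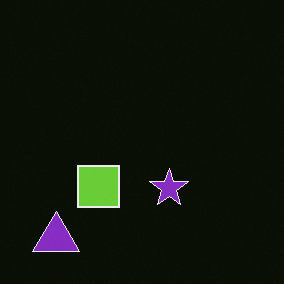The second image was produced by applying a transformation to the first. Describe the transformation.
The transformation is: color-inverted (negative).

The light background has become dark and every shape's color is its complement — a photographic negative.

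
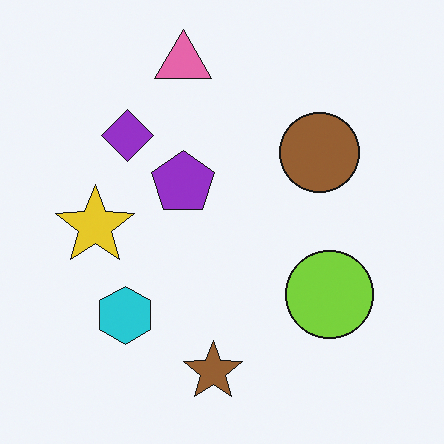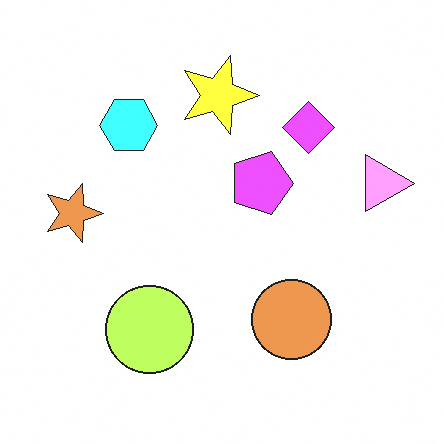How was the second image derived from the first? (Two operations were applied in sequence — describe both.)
The image was rotated 90° clockwise, then noticeably brightened.

The pink triangle sits in the top of the first image and the right of the second — consistent with a whole-image 90° clockwise rotation. Every pixel — background and shapes alike — is uniformly brightened.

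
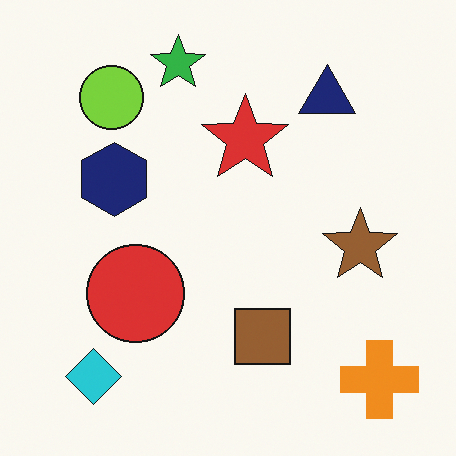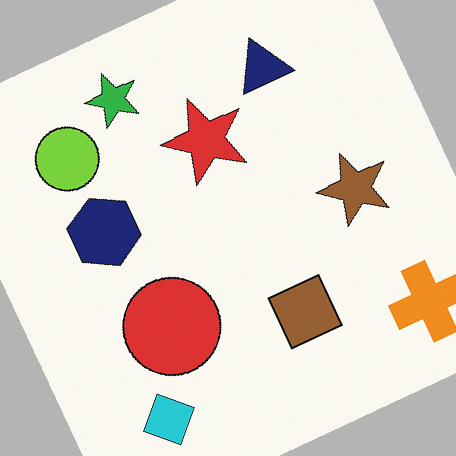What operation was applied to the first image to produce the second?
Rotated counter-clockwise by a moderate amount.

Every shape is tilted by the same angle and the image corners show triangular fill wedges — a whole-image rotation by a non-right angle.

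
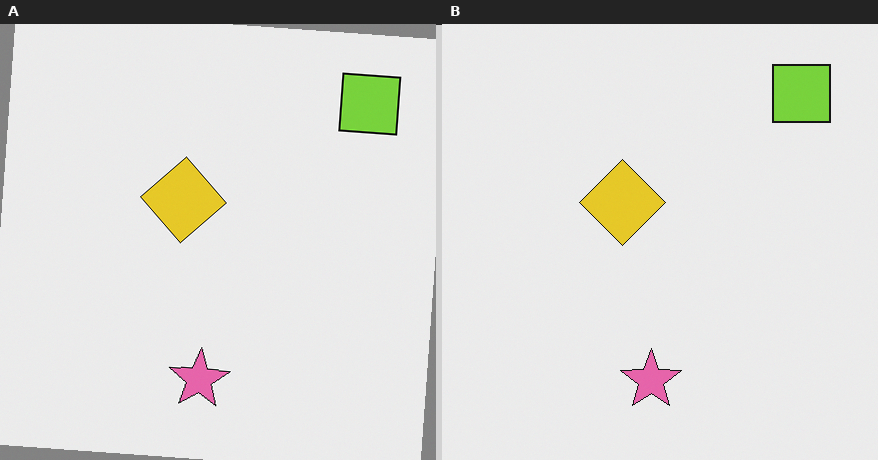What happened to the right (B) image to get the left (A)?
Rotated clockwise by a small amount.

Every shape is tilted by the same angle and the image corners show triangular fill wedges — a whole-image rotation by a non-right angle.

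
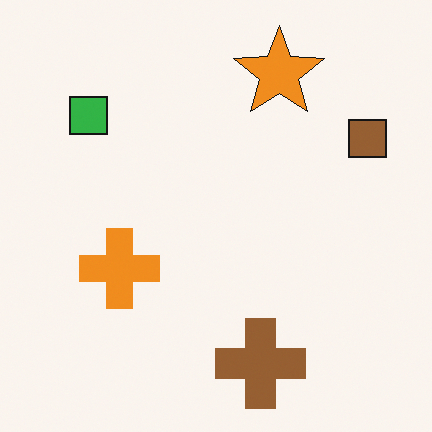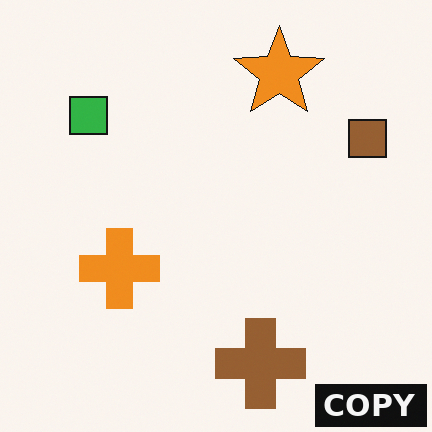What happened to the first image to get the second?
Watermarked with the text "COPY" in the lower-right corner.

A dark label reading "COPY" appears in the lower-right corner.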